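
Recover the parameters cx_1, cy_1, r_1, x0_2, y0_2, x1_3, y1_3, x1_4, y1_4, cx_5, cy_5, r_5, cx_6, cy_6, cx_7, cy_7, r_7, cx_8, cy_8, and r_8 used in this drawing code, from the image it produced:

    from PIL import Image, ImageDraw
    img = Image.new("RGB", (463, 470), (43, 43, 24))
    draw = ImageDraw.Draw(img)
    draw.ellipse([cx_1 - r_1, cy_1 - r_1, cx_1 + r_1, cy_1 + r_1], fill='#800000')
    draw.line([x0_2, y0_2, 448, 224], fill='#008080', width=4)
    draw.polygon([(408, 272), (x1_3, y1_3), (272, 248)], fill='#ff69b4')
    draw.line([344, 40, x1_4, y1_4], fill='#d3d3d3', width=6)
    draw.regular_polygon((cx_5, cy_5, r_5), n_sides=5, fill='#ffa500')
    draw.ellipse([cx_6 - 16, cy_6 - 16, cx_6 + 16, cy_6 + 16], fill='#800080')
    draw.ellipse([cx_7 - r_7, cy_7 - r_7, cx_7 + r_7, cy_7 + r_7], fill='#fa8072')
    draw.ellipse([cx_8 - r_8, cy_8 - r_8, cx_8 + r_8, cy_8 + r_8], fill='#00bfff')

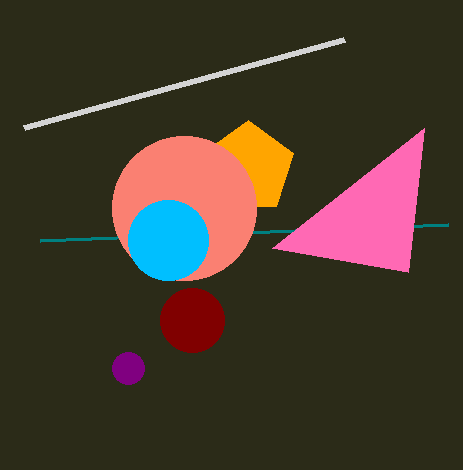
cx_1 = 192
cy_1 = 320
r_1 = 32
x0_2 = 40
y0_2 = 240
x1_3 = 424
y1_3 = 128
x1_4 = 24
y1_4 = 128
cx_5 = 248
cy_5 = 168
r_5 = 48
cx_6 = 128
cy_6 = 368
cx_7 = 184
cy_7 = 208
r_7 = 72
cx_8 = 168
cy_8 = 240
r_8 = 40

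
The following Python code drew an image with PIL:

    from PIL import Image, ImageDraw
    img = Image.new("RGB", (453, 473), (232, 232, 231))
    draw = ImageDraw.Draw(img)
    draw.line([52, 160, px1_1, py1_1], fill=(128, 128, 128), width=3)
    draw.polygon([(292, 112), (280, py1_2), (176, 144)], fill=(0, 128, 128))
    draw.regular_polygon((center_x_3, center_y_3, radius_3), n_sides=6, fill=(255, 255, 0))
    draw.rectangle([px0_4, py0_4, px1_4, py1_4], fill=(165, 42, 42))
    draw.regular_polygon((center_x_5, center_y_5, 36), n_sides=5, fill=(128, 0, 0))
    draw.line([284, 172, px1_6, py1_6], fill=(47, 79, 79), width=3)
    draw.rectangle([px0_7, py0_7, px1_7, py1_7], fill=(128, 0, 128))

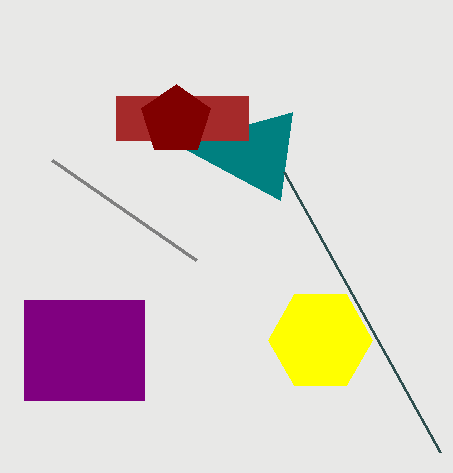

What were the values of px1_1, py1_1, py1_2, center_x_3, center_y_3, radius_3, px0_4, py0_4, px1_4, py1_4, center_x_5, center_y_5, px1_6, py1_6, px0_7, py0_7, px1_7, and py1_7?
px1_1 = 196
py1_1 = 260
py1_2 = 200
center_x_3 = 320
center_y_3 = 340
radius_3 = 52
px0_4 = 116
py0_4 = 96
px1_4 = 248
py1_4 = 140
center_x_5 = 176
center_y_5 = 120
px1_6 = 440
py1_6 = 452
px0_7 = 24
py0_7 = 300
px1_7 = 144
py1_7 = 400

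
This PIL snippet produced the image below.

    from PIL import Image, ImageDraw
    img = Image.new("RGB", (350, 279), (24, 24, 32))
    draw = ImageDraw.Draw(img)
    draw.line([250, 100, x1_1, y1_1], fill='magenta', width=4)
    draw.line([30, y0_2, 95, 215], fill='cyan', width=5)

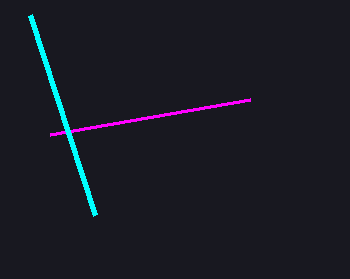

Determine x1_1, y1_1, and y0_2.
x1_1 = 50
y1_1 = 135
y0_2 = 15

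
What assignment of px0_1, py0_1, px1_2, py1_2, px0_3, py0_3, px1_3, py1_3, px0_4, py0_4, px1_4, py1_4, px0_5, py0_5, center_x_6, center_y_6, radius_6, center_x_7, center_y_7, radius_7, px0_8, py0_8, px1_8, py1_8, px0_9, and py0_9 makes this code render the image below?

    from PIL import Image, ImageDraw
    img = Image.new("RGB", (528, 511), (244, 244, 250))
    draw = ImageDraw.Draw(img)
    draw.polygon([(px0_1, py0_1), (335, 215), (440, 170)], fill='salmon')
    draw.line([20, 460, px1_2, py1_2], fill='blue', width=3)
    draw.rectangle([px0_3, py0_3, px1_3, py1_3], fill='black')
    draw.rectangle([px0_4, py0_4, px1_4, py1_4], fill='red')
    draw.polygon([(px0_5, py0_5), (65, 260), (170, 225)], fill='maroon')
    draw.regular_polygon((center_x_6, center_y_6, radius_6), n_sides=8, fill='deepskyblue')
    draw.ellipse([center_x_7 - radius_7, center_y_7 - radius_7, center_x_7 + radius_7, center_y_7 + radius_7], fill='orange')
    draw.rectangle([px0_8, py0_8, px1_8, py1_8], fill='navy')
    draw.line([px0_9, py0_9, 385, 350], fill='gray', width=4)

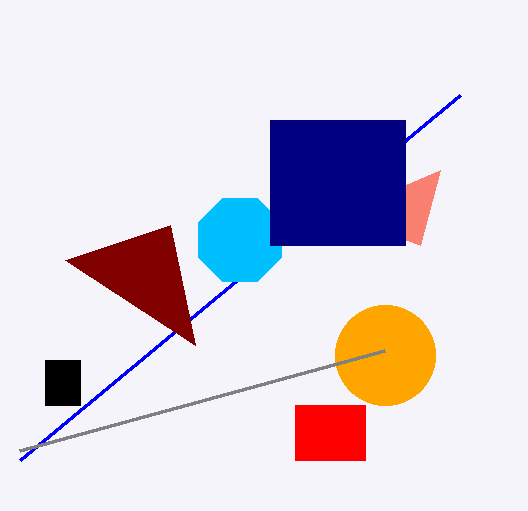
px0_1 = 420; py0_1 = 245; px1_2 = 460; py1_2 = 95; px0_3 = 45; py0_3 = 360; px1_3 = 80; py1_3 = 405; px0_4 = 295; py0_4 = 405; px1_4 = 365; py1_4 = 460; px0_5 = 195; py0_5 = 345; center_x_6 = 240; center_y_6 = 240; radius_6 = 45; center_x_7 = 385; center_y_7 = 355; radius_7 = 50; px0_8 = 270; py0_8 = 120; px1_8 = 405; py1_8 = 245; px0_9 = 20; py0_9 = 450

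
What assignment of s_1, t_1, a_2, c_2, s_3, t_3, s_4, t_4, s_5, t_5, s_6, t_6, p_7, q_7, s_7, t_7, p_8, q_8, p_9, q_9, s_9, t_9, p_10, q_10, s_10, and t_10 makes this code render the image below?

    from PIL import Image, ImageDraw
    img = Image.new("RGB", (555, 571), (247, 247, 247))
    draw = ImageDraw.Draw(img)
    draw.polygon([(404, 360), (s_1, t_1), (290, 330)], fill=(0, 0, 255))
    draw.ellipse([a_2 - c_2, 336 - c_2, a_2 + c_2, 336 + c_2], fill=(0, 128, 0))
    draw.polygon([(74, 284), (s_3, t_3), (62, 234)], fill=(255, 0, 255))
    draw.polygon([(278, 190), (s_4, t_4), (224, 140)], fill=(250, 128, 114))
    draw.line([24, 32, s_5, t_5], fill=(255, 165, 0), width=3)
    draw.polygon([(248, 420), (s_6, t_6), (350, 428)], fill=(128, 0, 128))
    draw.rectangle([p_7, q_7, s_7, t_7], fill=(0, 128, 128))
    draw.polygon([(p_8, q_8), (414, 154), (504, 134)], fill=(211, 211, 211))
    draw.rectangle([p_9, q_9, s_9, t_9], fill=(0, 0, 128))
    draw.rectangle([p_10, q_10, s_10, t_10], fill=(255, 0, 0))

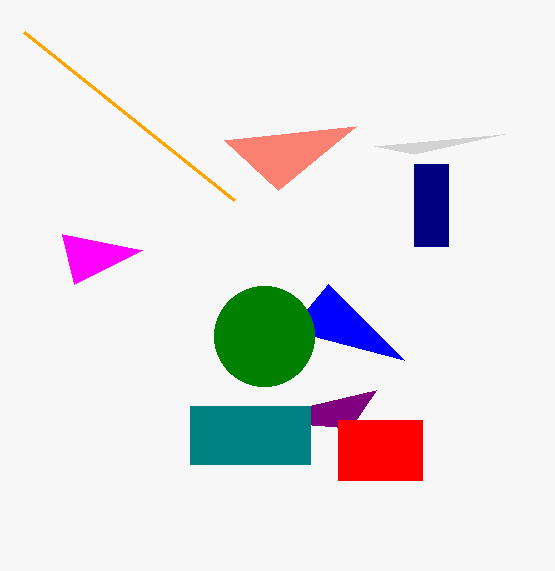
s_1 = 328; t_1 = 284; a_2 = 264; c_2 = 50; s_3 = 142; t_3 = 250; s_4 = 356; t_4 = 126; s_5 = 234; t_5 = 200; s_6 = 376; t_6 = 390; p_7 = 190; q_7 = 406; s_7 = 310; t_7 = 464; p_8 = 374; q_8 = 146; p_9 = 414; q_9 = 164; s_9 = 448; t_9 = 246; p_10 = 338; q_10 = 420; s_10 = 422; t_10 = 480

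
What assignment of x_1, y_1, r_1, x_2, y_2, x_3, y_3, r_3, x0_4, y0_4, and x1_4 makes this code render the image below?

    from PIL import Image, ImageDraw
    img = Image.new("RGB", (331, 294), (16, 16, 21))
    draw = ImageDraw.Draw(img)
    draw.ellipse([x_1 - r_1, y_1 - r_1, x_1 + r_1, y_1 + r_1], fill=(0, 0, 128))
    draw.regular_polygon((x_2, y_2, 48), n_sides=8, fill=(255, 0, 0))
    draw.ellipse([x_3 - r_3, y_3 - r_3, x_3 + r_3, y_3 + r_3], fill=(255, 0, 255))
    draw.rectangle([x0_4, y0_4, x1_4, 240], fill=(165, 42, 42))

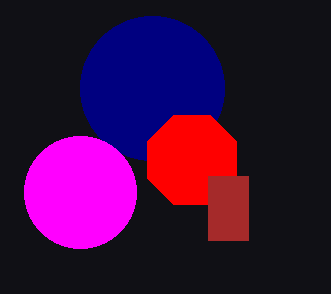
x_1 = 152; y_1 = 88; r_1 = 72; x_2 = 192; y_2 = 160; x_3 = 80; y_3 = 192; r_3 = 56; x0_4 = 208; y0_4 = 176; x1_4 = 248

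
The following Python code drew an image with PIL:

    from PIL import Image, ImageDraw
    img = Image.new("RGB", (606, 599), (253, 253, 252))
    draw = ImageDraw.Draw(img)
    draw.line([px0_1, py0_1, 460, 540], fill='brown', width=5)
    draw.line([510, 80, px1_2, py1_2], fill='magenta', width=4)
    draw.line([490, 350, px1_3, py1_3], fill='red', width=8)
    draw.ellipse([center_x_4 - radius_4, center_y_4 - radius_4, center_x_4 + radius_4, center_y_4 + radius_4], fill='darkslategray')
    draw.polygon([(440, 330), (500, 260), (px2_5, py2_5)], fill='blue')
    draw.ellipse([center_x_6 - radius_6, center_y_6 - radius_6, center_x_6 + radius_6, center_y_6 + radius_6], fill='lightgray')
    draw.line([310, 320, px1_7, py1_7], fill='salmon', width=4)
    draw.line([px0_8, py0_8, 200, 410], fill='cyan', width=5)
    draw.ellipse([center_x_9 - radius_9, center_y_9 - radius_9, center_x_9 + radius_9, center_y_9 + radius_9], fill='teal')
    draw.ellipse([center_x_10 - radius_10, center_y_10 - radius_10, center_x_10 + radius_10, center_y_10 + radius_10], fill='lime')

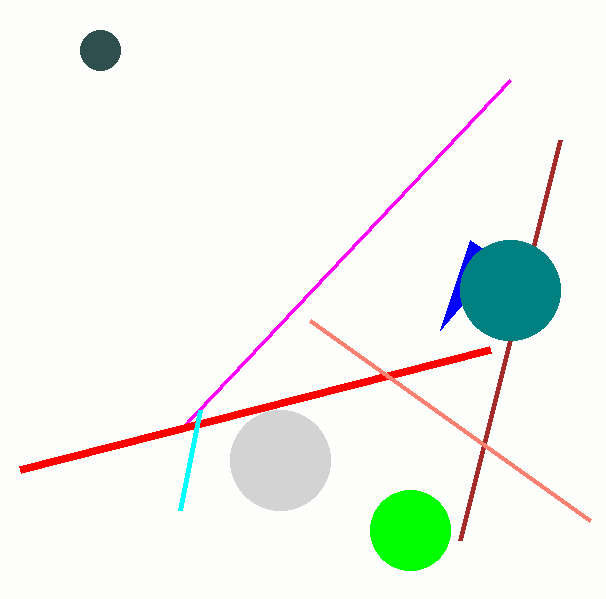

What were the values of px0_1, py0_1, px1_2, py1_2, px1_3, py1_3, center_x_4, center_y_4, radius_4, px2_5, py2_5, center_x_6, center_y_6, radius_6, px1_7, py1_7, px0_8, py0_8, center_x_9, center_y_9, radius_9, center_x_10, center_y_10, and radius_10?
px0_1 = 560; py0_1 = 140; px1_2 = 180; py1_2 = 430; px1_3 = 20; py1_3 = 470; center_x_4 = 100; center_y_4 = 50; radius_4 = 20; px2_5 = 470; py2_5 = 240; center_x_6 = 280; center_y_6 = 460; radius_6 = 50; px1_7 = 590; py1_7 = 520; px0_8 = 180; py0_8 = 510; center_x_9 = 510; center_y_9 = 290; radius_9 = 50; center_x_10 = 410; center_y_10 = 530; radius_10 = 40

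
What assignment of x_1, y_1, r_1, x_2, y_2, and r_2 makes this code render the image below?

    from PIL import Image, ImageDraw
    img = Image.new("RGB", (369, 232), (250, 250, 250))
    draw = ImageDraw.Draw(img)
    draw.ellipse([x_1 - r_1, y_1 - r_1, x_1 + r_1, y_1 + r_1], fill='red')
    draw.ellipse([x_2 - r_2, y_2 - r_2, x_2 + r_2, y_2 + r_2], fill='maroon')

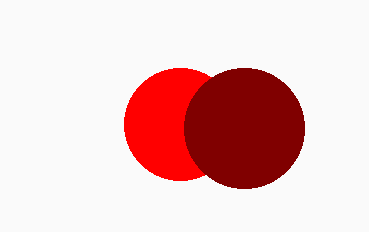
x_1 = 180, y_1 = 124, r_1 = 56, x_2 = 244, y_2 = 128, r_2 = 60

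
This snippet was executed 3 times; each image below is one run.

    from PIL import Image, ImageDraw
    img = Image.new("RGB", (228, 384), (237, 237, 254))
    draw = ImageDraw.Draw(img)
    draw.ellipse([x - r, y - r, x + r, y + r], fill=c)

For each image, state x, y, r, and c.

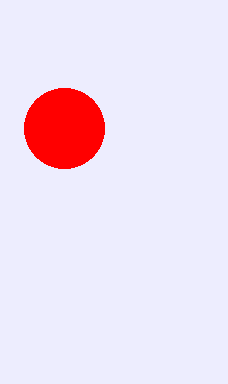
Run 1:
x = 64; y = 128; r = 40; c = 'red'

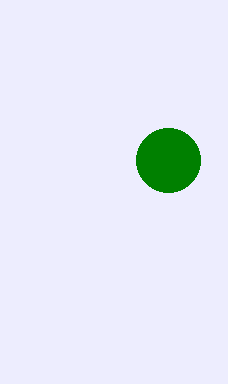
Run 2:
x = 168, y = 160, r = 32, c = 'green'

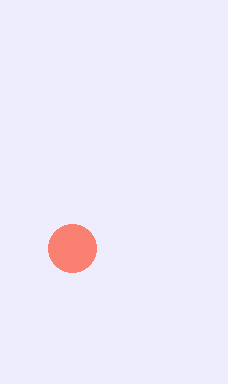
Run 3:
x = 72; y = 248; r = 24; c = 'salmon'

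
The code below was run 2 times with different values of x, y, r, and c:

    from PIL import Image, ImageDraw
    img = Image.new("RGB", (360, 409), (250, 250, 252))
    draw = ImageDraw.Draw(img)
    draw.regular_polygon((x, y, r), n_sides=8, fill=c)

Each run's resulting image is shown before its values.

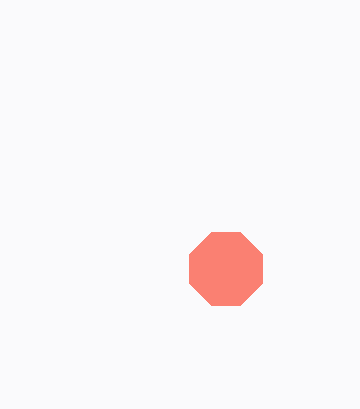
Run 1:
x = 226, y = 269, r = 39, c = 'salmon'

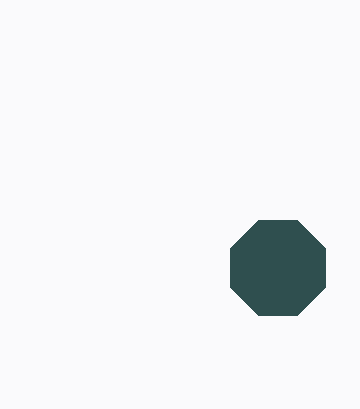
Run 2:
x = 278; y = 268; r = 51; c = 'darkslategray'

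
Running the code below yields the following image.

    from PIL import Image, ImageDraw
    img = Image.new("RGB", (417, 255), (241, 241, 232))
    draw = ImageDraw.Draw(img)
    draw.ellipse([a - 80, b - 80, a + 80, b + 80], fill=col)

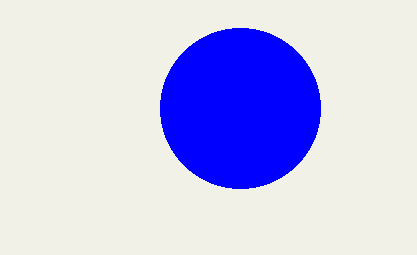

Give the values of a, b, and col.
a = 240; b = 108; col = 'blue'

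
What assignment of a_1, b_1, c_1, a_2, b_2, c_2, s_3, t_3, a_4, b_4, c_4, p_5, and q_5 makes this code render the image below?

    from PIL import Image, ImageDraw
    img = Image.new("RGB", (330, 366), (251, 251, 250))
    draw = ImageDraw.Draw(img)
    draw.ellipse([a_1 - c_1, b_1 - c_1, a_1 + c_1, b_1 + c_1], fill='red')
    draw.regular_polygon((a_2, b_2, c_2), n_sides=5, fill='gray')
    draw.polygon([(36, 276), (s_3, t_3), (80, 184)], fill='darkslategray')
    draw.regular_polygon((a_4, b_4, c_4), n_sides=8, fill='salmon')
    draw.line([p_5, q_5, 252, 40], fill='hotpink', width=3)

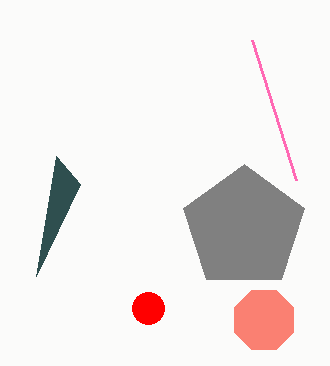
a_1 = 148, b_1 = 308, c_1 = 16, a_2 = 244, b_2 = 228, c_2 = 64, s_3 = 56, t_3 = 156, a_4 = 264, b_4 = 320, c_4 = 32, p_5 = 296, q_5 = 180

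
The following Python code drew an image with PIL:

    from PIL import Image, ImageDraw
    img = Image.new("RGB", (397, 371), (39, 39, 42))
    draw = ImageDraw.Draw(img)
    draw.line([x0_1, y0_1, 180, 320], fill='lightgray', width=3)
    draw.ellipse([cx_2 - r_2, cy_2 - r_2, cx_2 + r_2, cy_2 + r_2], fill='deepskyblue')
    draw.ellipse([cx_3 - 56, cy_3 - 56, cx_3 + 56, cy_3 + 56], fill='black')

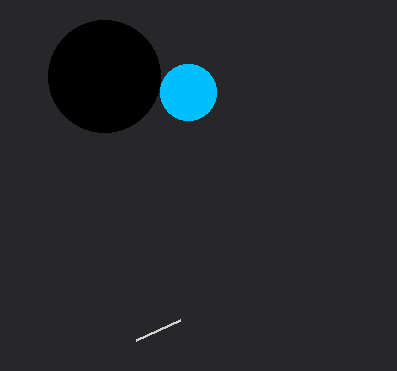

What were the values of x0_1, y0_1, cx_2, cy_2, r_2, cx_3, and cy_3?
x0_1 = 136
y0_1 = 340
cx_2 = 188
cy_2 = 92
r_2 = 28
cx_3 = 104
cy_3 = 76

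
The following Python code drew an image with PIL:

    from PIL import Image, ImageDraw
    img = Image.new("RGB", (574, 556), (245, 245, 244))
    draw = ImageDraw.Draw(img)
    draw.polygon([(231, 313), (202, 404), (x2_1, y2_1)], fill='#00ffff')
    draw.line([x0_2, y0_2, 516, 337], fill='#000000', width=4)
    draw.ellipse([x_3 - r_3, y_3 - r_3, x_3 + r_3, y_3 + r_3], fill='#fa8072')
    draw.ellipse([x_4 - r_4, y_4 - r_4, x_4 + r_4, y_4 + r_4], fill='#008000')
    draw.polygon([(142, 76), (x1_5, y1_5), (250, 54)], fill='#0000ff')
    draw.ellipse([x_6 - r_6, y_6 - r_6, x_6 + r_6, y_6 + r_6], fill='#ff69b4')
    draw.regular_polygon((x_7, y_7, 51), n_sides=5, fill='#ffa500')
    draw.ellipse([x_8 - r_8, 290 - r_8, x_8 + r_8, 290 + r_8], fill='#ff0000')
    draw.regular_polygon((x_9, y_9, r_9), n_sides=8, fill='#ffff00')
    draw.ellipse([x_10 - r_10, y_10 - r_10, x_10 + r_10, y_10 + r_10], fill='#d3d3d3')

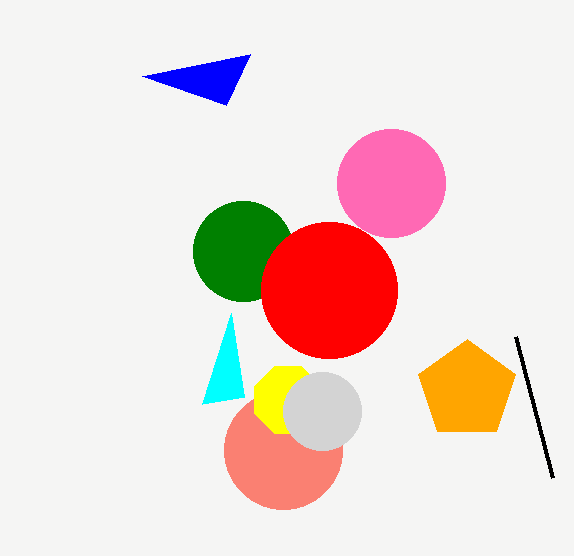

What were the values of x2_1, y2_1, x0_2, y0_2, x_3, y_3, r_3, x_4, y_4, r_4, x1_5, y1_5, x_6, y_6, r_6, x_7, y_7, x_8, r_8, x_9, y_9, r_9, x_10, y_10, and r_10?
x2_1 = 244; y2_1 = 397; x0_2 = 553; y0_2 = 478; x_3 = 283; y_3 = 450; r_3 = 59; x_4 = 243; y_4 = 251; r_4 = 50; x1_5 = 226; y1_5 = 105; x_6 = 391; y_6 = 183; r_6 = 54; x_7 = 467; y_7 = 390; x_8 = 329; r_8 = 68; x_9 = 288; y_9 = 400; r_9 = 36; x_10 = 322; y_10 = 411; r_10 = 39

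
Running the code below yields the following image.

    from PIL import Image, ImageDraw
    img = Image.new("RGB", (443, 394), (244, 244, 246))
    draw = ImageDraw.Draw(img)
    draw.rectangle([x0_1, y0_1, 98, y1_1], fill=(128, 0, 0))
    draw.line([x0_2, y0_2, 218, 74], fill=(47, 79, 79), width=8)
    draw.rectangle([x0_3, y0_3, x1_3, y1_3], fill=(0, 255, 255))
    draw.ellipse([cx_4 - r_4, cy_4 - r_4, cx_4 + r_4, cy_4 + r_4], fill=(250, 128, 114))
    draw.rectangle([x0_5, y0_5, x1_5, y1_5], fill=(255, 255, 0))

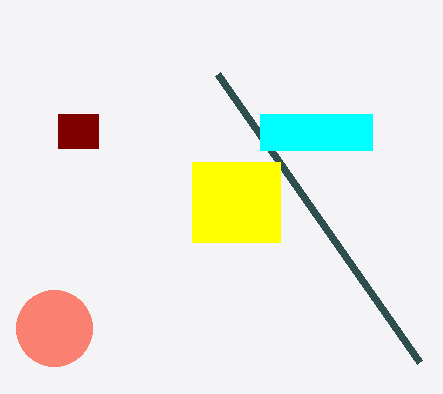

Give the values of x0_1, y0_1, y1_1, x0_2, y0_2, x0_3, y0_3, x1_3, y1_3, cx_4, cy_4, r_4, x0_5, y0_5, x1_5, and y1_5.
x0_1 = 58; y0_1 = 114; y1_1 = 148; x0_2 = 420; y0_2 = 362; x0_3 = 260; y0_3 = 114; x1_3 = 372; y1_3 = 150; cx_4 = 54; cy_4 = 328; r_4 = 38; x0_5 = 192; y0_5 = 162; x1_5 = 280; y1_5 = 242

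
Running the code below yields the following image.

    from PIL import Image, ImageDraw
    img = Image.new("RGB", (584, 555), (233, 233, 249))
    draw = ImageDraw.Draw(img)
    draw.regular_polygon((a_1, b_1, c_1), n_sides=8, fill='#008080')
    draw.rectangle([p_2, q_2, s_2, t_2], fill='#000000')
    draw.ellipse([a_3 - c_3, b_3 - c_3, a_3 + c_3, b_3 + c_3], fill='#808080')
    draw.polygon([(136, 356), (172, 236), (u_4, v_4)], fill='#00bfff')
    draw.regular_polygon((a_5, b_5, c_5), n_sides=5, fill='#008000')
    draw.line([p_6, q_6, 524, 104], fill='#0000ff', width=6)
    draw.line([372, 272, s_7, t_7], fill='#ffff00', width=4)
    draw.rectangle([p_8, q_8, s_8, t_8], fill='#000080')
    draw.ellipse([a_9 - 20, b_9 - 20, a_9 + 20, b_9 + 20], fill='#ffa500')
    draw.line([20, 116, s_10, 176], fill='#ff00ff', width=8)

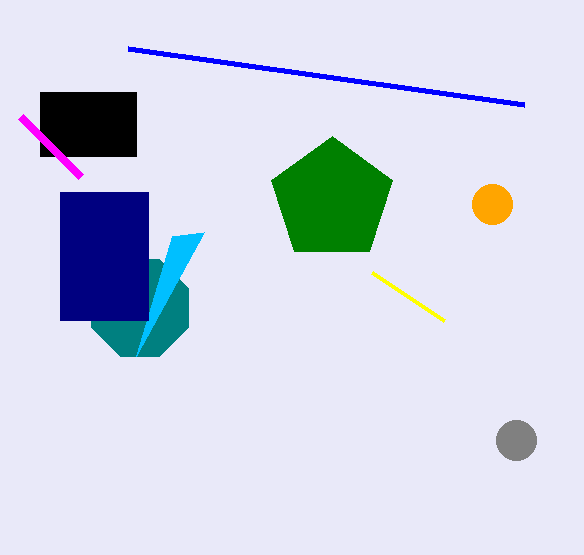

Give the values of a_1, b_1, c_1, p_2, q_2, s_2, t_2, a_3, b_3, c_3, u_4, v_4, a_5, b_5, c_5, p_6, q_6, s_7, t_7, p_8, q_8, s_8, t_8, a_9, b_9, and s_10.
a_1 = 140, b_1 = 308, c_1 = 52, p_2 = 40, q_2 = 92, s_2 = 136, t_2 = 156, a_3 = 516, b_3 = 440, c_3 = 20, u_4 = 204, v_4 = 232, a_5 = 332, b_5 = 200, c_5 = 64, p_6 = 128, q_6 = 48, s_7 = 444, t_7 = 320, p_8 = 60, q_8 = 192, s_8 = 148, t_8 = 320, a_9 = 492, b_9 = 204, s_10 = 80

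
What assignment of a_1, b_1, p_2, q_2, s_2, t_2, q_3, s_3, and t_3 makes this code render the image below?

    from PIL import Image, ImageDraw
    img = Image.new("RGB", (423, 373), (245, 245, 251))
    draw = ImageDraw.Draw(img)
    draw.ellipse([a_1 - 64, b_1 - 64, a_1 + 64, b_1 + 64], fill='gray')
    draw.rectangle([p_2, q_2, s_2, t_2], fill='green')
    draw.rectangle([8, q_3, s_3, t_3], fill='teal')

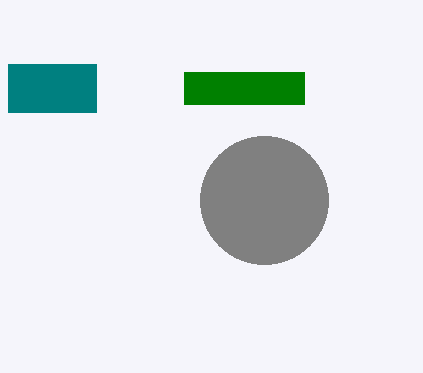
a_1 = 264, b_1 = 200, p_2 = 184, q_2 = 72, s_2 = 304, t_2 = 104, q_3 = 64, s_3 = 96, t_3 = 112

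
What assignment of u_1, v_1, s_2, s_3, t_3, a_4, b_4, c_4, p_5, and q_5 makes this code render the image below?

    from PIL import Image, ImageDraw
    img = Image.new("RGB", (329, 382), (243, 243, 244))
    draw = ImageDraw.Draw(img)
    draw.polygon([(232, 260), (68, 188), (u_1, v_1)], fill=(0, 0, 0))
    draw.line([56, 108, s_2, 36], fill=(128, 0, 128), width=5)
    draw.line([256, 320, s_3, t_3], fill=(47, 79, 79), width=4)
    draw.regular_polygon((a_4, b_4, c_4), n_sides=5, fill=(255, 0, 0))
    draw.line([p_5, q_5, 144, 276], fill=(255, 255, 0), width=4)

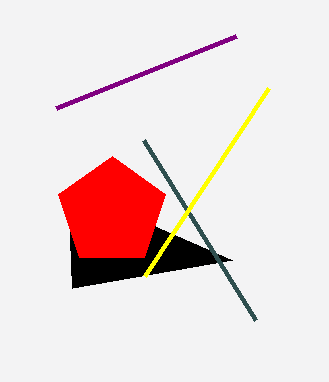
u_1 = 72, v_1 = 288, s_2 = 236, s_3 = 144, t_3 = 140, a_4 = 112, b_4 = 212, c_4 = 56, p_5 = 268, q_5 = 88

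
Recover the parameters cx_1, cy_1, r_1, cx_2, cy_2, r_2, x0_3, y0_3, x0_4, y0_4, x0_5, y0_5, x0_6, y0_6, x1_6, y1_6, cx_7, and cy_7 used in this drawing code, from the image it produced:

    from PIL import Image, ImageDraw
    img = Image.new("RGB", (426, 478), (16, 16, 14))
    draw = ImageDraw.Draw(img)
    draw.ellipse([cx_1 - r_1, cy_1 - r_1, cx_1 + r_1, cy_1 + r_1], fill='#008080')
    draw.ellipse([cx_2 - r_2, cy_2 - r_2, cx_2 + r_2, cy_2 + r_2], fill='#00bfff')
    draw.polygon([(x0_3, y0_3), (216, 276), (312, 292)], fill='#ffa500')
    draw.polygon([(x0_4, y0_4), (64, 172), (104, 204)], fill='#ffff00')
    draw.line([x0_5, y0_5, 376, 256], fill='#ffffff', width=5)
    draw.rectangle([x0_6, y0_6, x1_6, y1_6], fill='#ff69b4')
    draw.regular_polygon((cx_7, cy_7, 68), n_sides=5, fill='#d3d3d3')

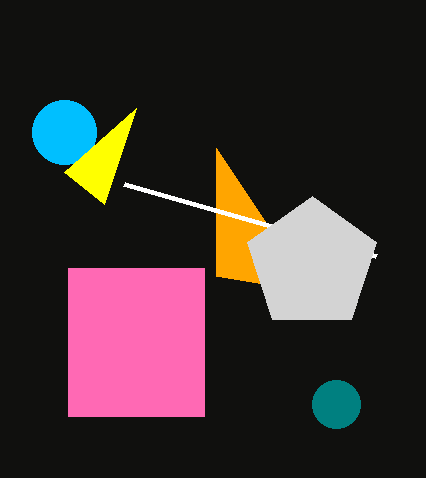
cx_1 = 336, cy_1 = 404, r_1 = 24, cx_2 = 64, cy_2 = 132, r_2 = 32, x0_3 = 216, y0_3 = 148, x0_4 = 136, y0_4 = 108, x0_5 = 124, y0_5 = 184, x0_6 = 68, y0_6 = 268, x1_6 = 204, y1_6 = 416, cx_7 = 312, cy_7 = 264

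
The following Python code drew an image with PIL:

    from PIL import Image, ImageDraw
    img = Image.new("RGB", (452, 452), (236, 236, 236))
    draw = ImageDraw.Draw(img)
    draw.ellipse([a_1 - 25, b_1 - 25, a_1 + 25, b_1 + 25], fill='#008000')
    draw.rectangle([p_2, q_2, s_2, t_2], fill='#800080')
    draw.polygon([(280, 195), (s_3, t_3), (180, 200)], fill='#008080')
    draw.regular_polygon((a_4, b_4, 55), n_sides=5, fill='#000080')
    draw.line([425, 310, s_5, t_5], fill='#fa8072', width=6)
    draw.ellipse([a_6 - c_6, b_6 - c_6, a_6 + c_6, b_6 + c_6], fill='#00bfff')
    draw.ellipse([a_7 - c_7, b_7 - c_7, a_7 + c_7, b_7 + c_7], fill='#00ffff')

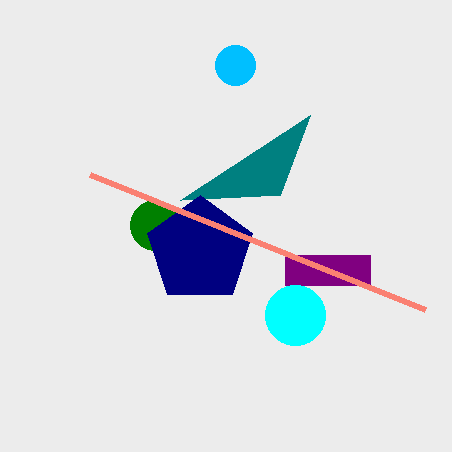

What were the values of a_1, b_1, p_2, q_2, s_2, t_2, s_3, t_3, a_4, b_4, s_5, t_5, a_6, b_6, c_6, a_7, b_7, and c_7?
a_1 = 155, b_1 = 225, p_2 = 285, q_2 = 255, s_2 = 370, t_2 = 285, s_3 = 310, t_3 = 115, a_4 = 200, b_4 = 250, s_5 = 90, t_5 = 175, a_6 = 235, b_6 = 65, c_6 = 20, a_7 = 295, b_7 = 315, c_7 = 30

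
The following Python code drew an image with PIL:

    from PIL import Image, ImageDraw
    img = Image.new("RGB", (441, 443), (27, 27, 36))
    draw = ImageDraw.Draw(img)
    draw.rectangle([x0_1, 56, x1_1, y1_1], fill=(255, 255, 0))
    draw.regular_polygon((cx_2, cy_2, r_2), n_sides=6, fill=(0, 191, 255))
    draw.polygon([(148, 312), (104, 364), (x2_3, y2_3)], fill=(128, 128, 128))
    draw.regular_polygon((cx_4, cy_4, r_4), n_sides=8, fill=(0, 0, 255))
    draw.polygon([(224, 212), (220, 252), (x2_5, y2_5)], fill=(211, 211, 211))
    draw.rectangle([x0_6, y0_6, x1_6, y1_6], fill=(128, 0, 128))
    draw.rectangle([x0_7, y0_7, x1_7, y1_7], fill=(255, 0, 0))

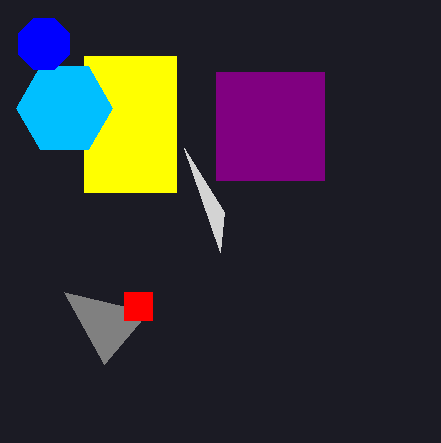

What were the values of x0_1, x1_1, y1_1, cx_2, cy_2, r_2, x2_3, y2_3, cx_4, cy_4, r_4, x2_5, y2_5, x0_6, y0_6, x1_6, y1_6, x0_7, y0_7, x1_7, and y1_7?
x0_1 = 84
x1_1 = 176
y1_1 = 192
cx_2 = 64
cy_2 = 108
r_2 = 48
x2_3 = 64
y2_3 = 292
cx_4 = 44
cy_4 = 44
r_4 = 28
x2_5 = 184
y2_5 = 148
x0_6 = 216
y0_6 = 72
x1_6 = 324
y1_6 = 180
x0_7 = 124
y0_7 = 292
x1_7 = 152
y1_7 = 320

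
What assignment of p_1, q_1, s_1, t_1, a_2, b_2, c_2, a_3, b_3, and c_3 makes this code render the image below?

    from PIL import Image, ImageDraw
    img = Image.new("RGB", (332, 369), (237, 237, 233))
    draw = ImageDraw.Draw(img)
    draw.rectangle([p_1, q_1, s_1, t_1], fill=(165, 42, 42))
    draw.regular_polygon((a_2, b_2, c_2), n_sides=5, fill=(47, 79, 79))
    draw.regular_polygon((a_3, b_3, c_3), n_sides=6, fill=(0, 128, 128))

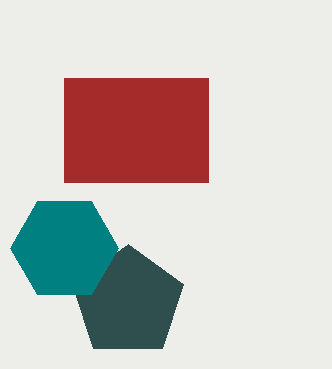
p_1 = 64
q_1 = 78
s_1 = 208
t_1 = 182
a_2 = 128
b_2 = 302
c_2 = 58
a_3 = 64
b_3 = 248
c_3 = 54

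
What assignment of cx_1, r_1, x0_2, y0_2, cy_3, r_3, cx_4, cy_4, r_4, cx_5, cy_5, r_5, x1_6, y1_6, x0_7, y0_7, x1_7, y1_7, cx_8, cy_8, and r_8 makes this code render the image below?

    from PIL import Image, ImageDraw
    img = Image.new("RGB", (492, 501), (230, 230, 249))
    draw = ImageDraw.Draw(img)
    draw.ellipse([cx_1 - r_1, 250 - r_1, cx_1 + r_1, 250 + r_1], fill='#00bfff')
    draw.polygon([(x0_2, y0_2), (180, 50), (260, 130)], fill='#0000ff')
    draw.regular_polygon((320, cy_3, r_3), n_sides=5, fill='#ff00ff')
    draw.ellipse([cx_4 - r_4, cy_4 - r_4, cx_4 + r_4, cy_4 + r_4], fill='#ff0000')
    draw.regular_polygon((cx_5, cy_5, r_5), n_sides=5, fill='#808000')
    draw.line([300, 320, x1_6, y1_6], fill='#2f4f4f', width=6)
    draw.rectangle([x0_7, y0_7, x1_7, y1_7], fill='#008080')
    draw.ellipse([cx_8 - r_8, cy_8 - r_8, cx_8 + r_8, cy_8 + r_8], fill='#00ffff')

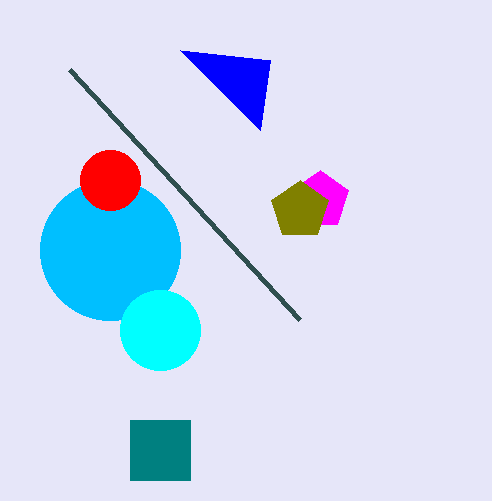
cx_1 = 110; r_1 = 70; x0_2 = 270; y0_2 = 60; cy_3 = 200; r_3 = 30; cx_4 = 110; cy_4 = 180; r_4 = 30; cx_5 = 300; cy_5 = 210; r_5 = 30; x1_6 = 70; y1_6 = 70; x0_7 = 130; y0_7 = 420; x1_7 = 190; y1_7 = 480; cx_8 = 160; cy_8 = 330; r_8 = 40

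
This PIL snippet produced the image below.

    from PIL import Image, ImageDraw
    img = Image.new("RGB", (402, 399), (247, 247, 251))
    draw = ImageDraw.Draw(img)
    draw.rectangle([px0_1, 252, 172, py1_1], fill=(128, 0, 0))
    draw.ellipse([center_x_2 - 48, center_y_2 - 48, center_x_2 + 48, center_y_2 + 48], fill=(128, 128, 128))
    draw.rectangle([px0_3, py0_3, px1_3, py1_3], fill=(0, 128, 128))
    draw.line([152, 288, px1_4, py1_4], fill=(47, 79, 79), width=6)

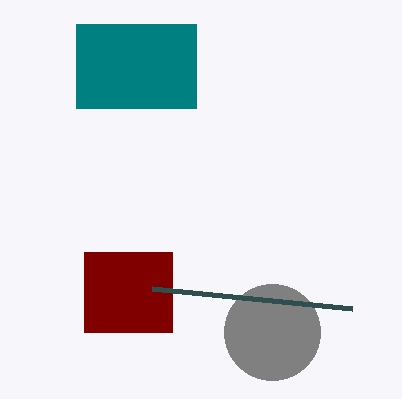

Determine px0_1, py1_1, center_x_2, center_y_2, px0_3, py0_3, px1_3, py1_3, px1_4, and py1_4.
px0_1 = 84
py1_1 = 332
center_x_2 = 272
center_y_2 = 332
px0_3 = 76
py0_3 = 24
px1_3 = 196
py1_3 = 108
px1_4 = 352
py1_4 = 308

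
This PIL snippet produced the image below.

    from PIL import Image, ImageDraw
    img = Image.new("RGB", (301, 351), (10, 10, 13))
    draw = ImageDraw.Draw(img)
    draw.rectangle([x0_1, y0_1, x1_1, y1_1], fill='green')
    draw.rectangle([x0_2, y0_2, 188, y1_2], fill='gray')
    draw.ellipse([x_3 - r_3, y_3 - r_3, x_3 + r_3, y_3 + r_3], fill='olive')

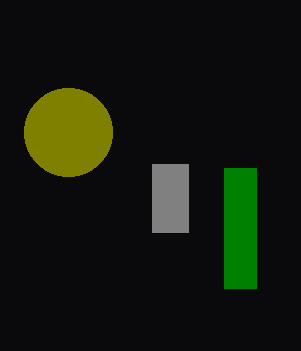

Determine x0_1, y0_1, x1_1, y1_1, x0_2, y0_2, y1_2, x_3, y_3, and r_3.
x0_1 = 224
y0_1 = 168
x1_1 = 256
y1_1 = 288
x0_2 = 152
y0_2 = 164
y1_2 = 232
x_3 = 68
y_3 = 132
r_3 = 44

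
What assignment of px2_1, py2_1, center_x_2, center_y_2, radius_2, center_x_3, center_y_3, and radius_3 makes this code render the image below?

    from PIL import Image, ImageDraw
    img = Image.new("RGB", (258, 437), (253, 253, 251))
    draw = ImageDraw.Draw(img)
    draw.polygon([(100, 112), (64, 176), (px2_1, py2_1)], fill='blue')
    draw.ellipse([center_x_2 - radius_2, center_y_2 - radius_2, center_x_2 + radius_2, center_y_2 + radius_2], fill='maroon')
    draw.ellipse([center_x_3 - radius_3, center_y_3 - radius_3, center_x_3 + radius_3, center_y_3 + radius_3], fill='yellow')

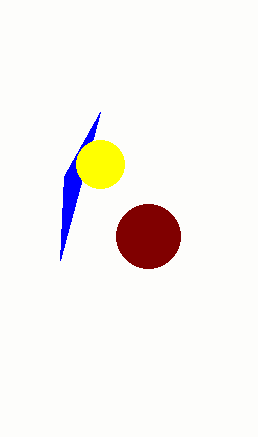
px2_1 = 60; py2_1 = 260; center_x_2 = 148; center_y_2 = 236; radius_2 = 32; center_x_3 = 100; center_y_3 = 164; radius_3 = 24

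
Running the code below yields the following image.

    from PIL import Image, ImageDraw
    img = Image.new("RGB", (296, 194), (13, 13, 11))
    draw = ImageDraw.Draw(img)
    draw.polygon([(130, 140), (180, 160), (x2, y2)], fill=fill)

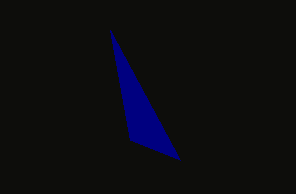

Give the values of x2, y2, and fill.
x2 = 110; y2 = 30; fill = 'navy'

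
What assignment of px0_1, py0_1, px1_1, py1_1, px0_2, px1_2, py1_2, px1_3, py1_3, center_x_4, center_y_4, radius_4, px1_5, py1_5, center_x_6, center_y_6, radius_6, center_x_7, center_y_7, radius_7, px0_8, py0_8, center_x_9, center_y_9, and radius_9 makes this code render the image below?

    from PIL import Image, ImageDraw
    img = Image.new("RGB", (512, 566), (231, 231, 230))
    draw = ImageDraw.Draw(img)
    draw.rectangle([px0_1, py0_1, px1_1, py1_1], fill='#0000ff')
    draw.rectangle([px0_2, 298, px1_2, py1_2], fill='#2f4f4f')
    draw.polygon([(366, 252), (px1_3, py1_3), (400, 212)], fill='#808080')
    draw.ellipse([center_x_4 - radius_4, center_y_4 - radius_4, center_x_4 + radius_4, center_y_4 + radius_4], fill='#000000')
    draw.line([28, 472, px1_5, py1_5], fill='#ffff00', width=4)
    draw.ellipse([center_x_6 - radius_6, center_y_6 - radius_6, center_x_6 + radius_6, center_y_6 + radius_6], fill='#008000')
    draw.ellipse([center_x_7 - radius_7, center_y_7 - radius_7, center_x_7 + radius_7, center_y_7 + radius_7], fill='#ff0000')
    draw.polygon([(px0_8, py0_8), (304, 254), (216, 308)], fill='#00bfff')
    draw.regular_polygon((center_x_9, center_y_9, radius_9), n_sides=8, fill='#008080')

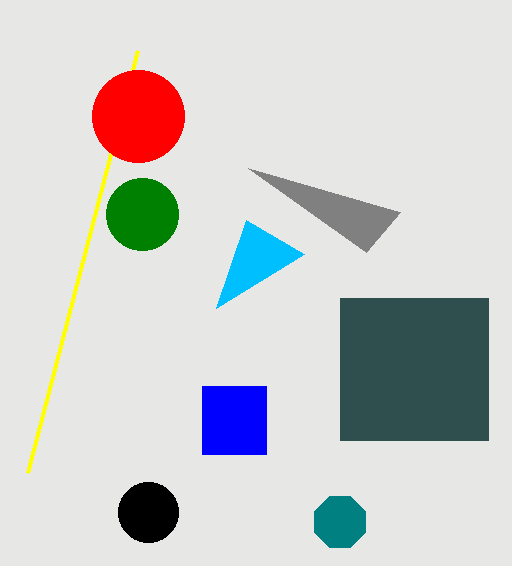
px0_1 = 202
py0_1 = 386
px1_1 = 266
py1_1 = 454
px0_2 = 340
px1_2 = 488
py1_2 = 440
px1_3 = 248
py1_3 = 168
center_x_4 = 148
center_y_4 = 512
radius_4 = 30
px1_5 = 138
py1_5 = 50
center_x_6 = 142
center_y_6 = 214
radius_6 = 36
center_x_7 = 138
center_y_7 = 116
radius_7 = 46
px0_8 = 246
py0_8 = 220
center_x_9 = 340
center_y_9 = 522
radius_9 = 28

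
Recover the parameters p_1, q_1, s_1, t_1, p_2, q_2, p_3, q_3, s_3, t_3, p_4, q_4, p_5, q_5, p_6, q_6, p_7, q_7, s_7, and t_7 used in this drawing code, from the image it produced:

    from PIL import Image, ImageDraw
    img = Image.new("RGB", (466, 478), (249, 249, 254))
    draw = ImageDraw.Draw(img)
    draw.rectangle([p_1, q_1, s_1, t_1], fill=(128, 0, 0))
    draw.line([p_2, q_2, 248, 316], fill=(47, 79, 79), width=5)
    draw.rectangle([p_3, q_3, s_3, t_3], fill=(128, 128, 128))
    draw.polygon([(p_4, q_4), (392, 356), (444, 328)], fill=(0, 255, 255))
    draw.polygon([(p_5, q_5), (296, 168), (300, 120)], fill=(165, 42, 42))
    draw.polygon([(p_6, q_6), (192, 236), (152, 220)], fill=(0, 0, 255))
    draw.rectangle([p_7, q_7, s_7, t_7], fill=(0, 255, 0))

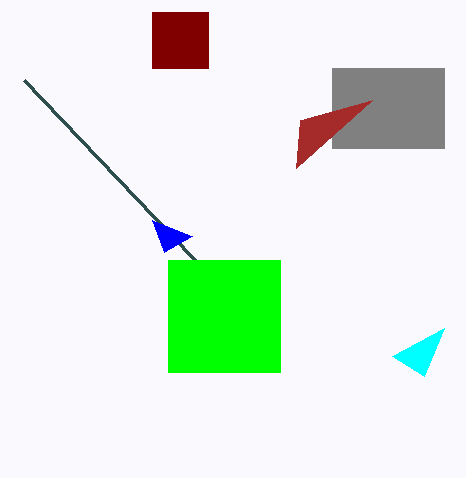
p_1 = 152, q_1 = 12, s_1 = 208, t_1 = 68, p_2 = 24, q_2 = 80, p_3 = 332, q_3 = 68, s_3 = 444, t_3 = 148, p_4 = 424, q_4 = 376, p_5 = 372, q_5 = 100, p_6 = 164, q_6 = 252, p_7 = 168, q_7 = 260, s_7 = 280, t_7 = 372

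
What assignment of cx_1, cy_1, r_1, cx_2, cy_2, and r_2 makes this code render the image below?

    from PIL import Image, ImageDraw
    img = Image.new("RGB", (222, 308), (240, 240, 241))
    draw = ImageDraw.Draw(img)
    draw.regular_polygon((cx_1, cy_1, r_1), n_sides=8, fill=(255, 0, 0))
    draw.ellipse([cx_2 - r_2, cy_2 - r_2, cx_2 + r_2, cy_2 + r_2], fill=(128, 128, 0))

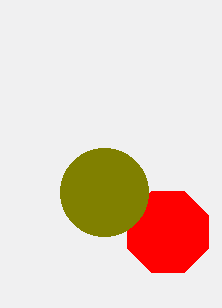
cx_1 = 168; cy_1 = 232; r_1 = 44; cx_2 = 104; cy_2 = 192; r_2 = 44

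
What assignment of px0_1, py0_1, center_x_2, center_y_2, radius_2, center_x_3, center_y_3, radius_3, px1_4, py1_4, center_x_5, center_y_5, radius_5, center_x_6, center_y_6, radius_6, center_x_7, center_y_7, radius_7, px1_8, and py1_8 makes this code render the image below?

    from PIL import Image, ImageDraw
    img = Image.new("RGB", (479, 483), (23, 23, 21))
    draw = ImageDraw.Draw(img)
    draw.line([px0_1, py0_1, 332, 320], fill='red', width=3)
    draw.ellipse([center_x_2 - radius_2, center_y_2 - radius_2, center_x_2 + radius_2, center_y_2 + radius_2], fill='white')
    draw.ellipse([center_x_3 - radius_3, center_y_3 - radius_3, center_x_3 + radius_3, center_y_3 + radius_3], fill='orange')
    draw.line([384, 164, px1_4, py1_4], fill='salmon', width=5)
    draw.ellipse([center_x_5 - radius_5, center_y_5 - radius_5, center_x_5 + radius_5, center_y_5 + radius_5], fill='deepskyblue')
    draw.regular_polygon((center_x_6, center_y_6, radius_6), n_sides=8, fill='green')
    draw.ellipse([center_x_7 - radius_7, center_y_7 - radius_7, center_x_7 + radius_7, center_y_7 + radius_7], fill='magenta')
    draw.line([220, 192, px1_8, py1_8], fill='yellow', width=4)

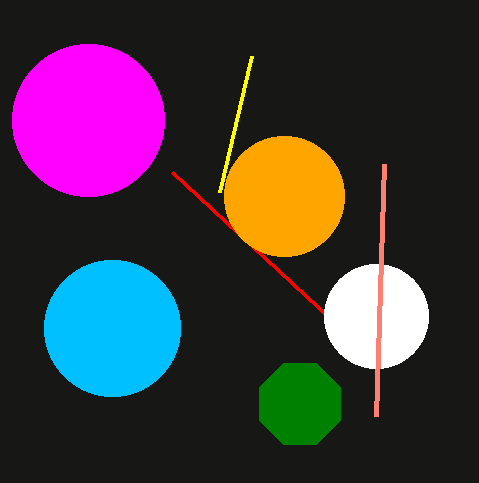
px0_1 = 172; py0_1 = 172; center_x_2 = 376; center_y_2 = 316; radius_2 = 52; center_x_3 = 284; center_y_3 = 196; radius_3 = 60; px1_4 = 376; py1_4 = 416; center_x_5 = 112; center_y_5 = 328; radius_5 = 68; center_x_6 = 300; center_y_6 = 404; radius_6 = 44; center_x_7 = 88; center_y_7 = 120; radius_7 = 76; px1_8 = 252; py1_8 = 56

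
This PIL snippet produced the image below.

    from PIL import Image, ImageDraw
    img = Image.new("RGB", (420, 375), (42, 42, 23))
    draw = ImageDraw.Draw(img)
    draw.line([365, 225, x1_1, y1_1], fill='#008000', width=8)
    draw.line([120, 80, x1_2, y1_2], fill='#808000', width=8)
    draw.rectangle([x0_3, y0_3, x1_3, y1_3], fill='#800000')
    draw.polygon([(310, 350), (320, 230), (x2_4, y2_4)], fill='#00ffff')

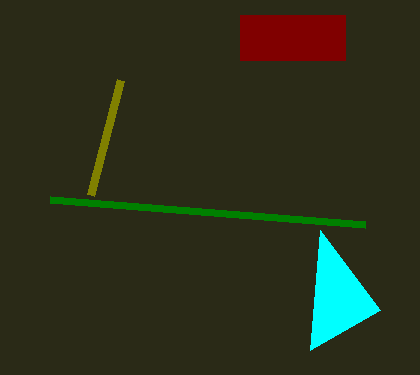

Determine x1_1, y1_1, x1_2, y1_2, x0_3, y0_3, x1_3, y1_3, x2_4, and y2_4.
x1_1 = 50; y1_1 = 200; x1_2 = 90; y1_2 = 195; x0_3 = 240; y0_3 = 15; x1_3 = 345; y1_3 = 60; x2_4 = 380; y2_4 = 310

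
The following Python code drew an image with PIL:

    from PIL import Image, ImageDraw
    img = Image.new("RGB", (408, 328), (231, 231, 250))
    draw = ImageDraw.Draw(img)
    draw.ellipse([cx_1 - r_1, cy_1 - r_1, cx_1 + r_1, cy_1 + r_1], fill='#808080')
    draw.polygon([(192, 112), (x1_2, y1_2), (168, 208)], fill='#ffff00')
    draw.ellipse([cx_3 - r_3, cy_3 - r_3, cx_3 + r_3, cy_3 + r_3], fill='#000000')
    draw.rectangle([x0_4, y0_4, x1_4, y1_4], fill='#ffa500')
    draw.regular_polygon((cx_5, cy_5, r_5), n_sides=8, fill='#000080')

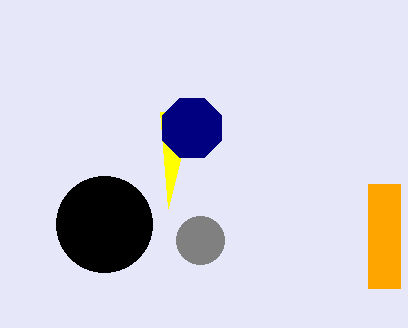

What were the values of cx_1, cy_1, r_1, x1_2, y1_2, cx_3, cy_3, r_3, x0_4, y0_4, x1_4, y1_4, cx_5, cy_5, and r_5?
cx_1 = 200, cy_1 = 240, r_1 = 24, x1_2 = 160, y1_2 = 112, cx_3 = 104, cy_3 = 224, r_3 = 48, x0_4 = 368, y0_4 = 184, x1_4 = 400, y1_4 = 288, cx_5 = 192, cy_5 = 128, r_5 = 32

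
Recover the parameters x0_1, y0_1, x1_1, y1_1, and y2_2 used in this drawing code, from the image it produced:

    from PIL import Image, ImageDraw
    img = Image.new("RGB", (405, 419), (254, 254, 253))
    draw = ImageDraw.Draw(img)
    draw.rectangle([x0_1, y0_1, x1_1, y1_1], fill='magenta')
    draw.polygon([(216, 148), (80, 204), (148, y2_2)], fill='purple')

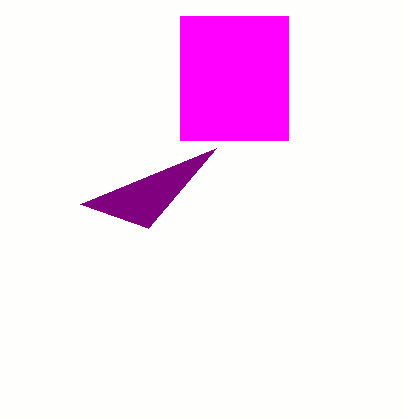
x0_1 = 180
y0_1 = 16
x1_1 = 288
y1_1 = 140
y2_2 = 228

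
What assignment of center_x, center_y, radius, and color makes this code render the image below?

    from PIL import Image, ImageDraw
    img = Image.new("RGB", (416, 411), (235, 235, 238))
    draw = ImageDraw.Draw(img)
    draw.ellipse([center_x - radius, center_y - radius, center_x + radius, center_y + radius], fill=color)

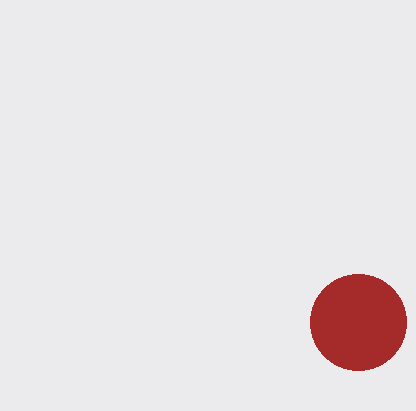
center_x = 358, center_y = 322, radius = 48, color = 'brown'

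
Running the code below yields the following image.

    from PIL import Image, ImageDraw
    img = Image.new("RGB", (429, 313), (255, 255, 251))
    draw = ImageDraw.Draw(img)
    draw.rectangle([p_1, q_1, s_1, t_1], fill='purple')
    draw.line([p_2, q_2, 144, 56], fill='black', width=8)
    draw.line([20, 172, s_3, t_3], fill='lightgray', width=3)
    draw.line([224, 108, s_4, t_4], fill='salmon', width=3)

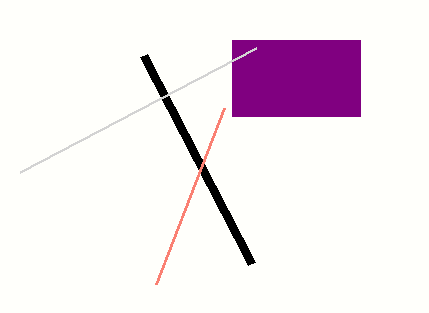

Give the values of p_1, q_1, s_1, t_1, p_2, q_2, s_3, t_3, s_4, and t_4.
p_1 = 232; q_1 = 40; s_1 = 360; t_1 = 116; p_2 = 252; q_2 = 264; s_3 = 256; t_3 = 48; s_4 = 156; t_4 = 284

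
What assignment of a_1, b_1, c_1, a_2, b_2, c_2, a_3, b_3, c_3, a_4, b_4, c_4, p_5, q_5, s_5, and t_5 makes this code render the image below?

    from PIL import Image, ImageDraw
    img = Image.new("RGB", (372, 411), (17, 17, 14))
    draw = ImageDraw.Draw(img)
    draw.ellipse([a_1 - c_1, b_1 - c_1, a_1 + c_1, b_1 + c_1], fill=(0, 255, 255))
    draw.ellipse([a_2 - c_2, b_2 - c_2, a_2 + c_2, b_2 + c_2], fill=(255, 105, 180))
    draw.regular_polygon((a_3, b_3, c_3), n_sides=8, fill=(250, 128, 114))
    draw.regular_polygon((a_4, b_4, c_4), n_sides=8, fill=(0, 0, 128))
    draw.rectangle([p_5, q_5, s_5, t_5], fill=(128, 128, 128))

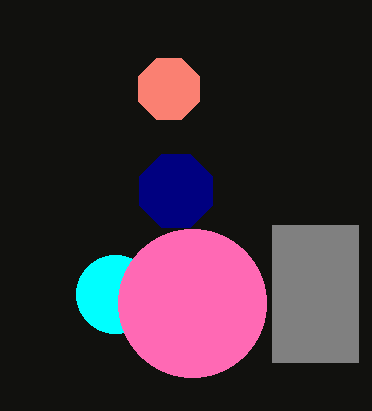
a_1 = 115; b_1 = 294; c_1 = 39; a_2 = 192; b_2 = 303; c_2 = 74; a_3 = 169; b_3 = 89; c_3 = 33; a_4 = 176; b_4 = 191; c_4 = 39; p_5 = 272; q_5 = 225; s_5 = 358; t_5 = 362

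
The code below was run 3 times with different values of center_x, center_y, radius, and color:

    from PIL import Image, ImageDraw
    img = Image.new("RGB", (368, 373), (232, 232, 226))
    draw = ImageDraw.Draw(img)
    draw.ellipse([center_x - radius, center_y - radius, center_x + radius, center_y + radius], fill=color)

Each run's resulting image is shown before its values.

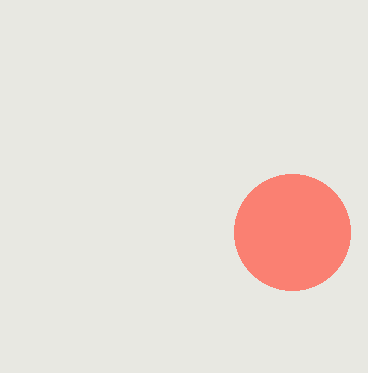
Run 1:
center_x = 292, center_y = 232, radius = 58, color = 'salmon'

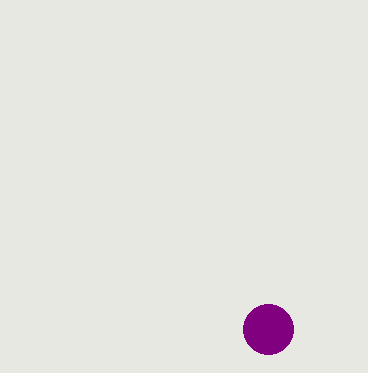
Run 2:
center_x = 268, center_y = 329, radius = 25, color = 'purple'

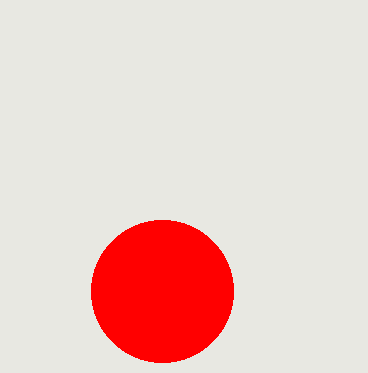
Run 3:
center_x = 162; center_y = 291; radius = 71; color = 'red'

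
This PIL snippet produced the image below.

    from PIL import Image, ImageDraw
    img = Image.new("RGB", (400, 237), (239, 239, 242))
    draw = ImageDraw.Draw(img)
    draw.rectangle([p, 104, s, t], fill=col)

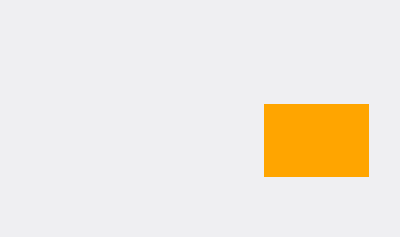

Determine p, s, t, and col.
p = 264
s = 368
t = 176
col = 'orange'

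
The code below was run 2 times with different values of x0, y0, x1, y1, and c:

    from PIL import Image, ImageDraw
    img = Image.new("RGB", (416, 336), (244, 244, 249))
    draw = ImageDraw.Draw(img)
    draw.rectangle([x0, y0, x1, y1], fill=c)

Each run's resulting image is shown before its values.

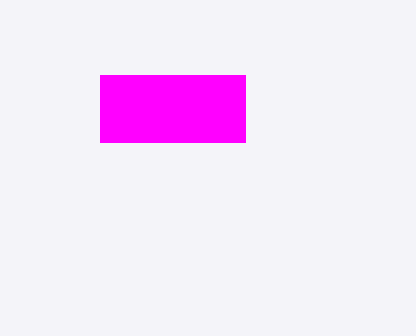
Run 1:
x0 = 100
y0 = 75
x1 = 245
y1 = 142
c = 'magenta'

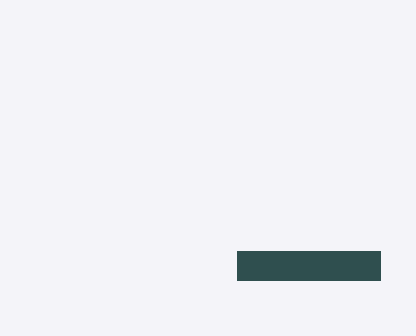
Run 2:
x0 = 237
y0 = 251
x1 = 380
y1 = 280
c = 'darkslategray'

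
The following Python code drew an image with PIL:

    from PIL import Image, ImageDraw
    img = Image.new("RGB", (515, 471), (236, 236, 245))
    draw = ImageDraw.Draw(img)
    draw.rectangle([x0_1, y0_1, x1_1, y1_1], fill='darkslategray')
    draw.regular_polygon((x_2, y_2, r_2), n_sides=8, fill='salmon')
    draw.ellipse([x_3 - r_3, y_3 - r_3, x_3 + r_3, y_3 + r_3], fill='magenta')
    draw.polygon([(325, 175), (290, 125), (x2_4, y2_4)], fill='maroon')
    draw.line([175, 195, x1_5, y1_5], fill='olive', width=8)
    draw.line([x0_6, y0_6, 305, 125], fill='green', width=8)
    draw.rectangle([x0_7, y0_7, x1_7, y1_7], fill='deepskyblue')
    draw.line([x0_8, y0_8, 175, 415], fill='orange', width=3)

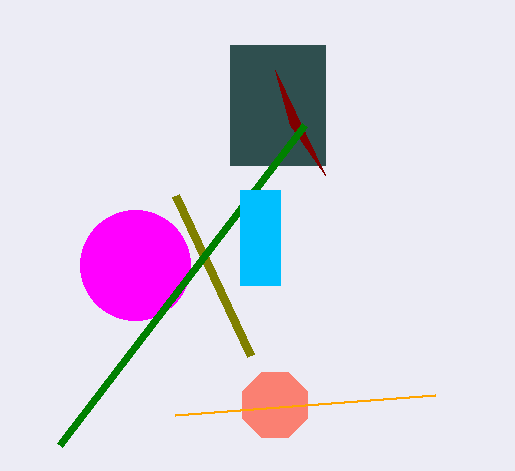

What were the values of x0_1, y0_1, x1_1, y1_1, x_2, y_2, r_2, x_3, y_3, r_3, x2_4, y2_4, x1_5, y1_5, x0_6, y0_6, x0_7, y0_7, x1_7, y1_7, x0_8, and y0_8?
x0_1 = 230; y0_1 = 45; x1_1 = 325; y1_1 = 165; x_2 = 275; y_2 = 405; r_2 = 35; x_3 = 135; y_3 = 265; r_3 = 55; x2_4 = 275; y2_4 = 70; x1_5 = 250; y1_5 = 355; x0_6 = 60; y0_6 = 445; x0_7 = 240; y0_7 = 190; x1_7 = 280; y1_7 = 285; x0_8 = 435; y0_8 = 395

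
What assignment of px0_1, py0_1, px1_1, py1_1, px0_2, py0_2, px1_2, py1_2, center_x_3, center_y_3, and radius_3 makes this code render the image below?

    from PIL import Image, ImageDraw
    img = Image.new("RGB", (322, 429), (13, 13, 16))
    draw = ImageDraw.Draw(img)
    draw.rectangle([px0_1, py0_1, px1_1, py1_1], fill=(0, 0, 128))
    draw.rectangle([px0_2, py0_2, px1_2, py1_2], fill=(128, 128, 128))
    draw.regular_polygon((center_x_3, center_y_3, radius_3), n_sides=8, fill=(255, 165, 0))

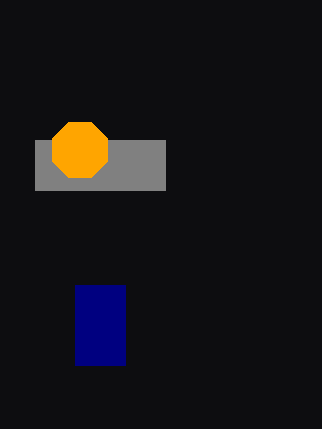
px0_1 = 75, py0_1 = 285, px1_1 = 125, py1_1 = 365, px0_2 = 35, py0_2 = 140, px1_2 = 165, py1_2 = 190, center_x_3 = 80, center_y_3 = 150, radius_3 = 30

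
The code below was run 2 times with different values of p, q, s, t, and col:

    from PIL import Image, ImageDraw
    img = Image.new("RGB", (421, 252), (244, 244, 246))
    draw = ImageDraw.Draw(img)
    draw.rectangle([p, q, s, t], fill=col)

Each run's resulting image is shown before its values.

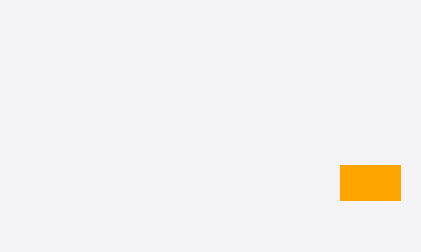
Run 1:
p = 340, q = 165, s = 400, t = 200, col = 'orange'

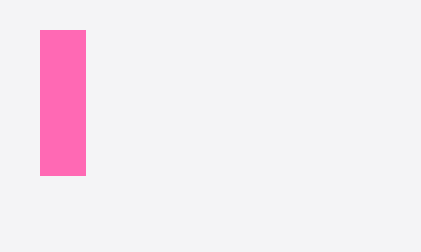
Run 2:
p = 40
q = 30
s = 85
t = 175
col = 'hotpink'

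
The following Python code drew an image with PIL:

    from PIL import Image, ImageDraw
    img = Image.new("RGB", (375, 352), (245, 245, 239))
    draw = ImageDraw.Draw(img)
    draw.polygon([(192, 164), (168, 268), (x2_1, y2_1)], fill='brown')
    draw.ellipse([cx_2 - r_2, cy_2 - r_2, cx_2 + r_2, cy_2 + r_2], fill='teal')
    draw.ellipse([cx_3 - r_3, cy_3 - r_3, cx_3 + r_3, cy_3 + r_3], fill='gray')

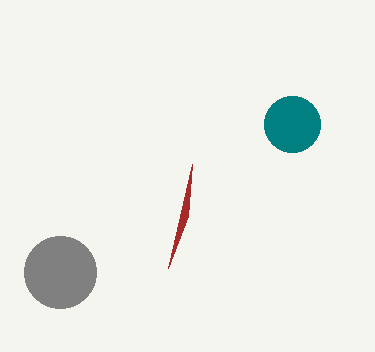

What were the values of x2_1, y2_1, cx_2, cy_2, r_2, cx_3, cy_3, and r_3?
x2_1 = 188, y2_1 = 216, cx_2 = 292, cy_2 = 124, r_2 = 28, cx_3 = 60, cy_3 = 272, r_3 = 36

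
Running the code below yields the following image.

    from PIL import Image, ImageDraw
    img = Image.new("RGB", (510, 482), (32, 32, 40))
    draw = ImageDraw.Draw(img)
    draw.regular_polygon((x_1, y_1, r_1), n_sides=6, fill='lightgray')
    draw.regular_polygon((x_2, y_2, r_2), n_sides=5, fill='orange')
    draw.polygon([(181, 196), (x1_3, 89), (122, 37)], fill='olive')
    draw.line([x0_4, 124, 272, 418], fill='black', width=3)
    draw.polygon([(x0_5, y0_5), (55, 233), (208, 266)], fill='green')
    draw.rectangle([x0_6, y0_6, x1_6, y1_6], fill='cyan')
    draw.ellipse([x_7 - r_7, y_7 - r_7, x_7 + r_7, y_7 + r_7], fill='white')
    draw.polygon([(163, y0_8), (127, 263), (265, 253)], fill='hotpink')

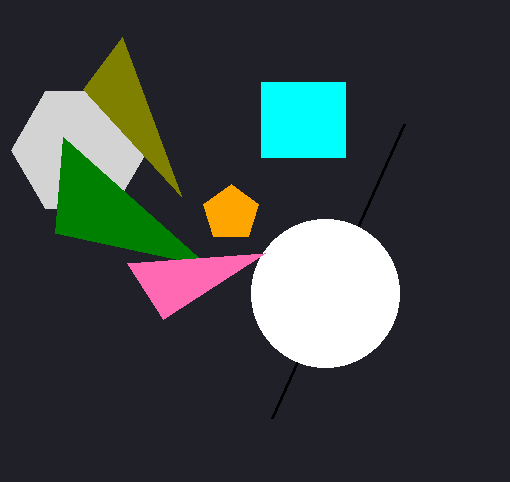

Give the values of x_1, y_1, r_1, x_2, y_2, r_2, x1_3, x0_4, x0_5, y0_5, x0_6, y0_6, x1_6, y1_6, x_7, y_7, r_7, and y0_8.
x_1 = 79; y_1 = 150; r_1 = 68; x_2 = 231; y_2 = 213; r_2 = 29; x1_3 = 83; x0_4 = 404; x0_5 = 63; y0_5 = 137; x0_6 = 261; y0_6 = 82; x1_6 = 345; y1_6 = 157; x_7 = 325; y_7 = 293; r_7 = 74; y0_8 = 319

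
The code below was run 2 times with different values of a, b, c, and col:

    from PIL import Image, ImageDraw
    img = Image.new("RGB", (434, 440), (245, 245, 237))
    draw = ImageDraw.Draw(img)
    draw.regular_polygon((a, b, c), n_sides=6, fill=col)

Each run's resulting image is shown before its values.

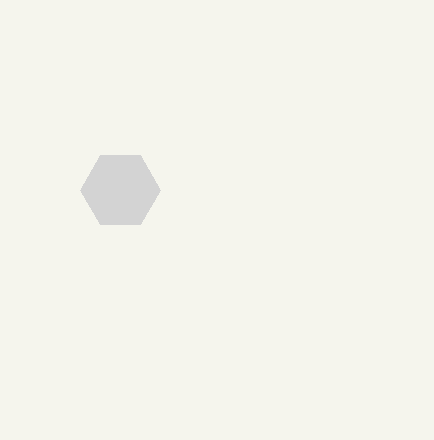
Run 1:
a = 120
b = 190
c = 40
col = 'lightgray'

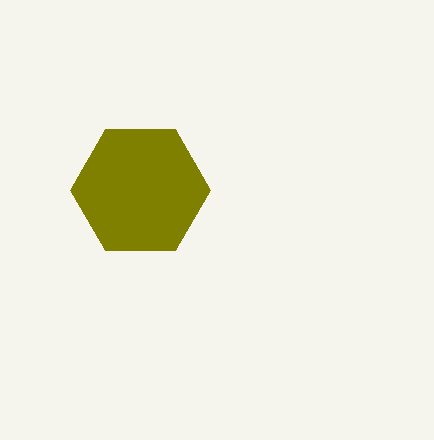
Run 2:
a = 140, b = 190, c = 70, col = 'olive'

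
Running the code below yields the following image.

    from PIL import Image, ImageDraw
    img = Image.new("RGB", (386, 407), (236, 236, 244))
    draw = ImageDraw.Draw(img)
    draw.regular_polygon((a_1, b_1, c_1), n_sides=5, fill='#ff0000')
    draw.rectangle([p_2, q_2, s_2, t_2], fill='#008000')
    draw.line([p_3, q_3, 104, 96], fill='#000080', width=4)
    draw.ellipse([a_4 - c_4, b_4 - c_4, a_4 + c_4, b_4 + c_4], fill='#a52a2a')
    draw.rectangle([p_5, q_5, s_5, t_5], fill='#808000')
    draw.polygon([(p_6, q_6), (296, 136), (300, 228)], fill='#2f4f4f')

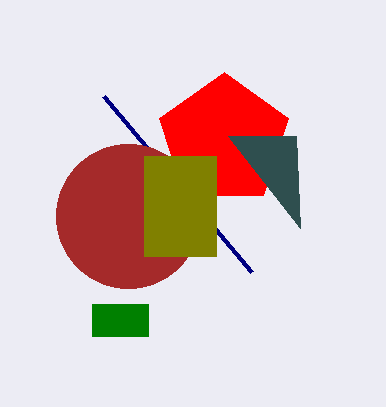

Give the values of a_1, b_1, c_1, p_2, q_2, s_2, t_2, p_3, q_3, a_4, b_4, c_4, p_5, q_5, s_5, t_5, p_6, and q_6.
a_1 = 224; b_1 = 140; c_1 = 68; p_2 = 92; q_2 = 304; s_2 = 148; t_2 = 336; p_3 = 252; q_3 = 272; a_4 = 128; b_4 = 216; c_4 = 72; p_5 = 144; q_5 = 156; s_5 = 216; t_5 = 256; p_6 = 228; q_6 = 136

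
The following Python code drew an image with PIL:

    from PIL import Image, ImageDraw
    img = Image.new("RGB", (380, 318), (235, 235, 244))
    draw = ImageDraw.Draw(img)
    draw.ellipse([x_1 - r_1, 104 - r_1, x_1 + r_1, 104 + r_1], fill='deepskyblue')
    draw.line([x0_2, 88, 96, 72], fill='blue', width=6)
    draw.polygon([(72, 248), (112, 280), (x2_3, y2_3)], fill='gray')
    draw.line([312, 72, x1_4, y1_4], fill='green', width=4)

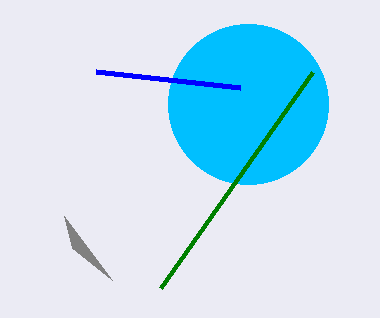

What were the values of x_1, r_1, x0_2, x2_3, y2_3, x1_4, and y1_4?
x_1 = 248, r_1 = 80, x0_2 = 240, x2_3 = 64, y2_3 = 216, x1_4 = 160, y1_4 = 288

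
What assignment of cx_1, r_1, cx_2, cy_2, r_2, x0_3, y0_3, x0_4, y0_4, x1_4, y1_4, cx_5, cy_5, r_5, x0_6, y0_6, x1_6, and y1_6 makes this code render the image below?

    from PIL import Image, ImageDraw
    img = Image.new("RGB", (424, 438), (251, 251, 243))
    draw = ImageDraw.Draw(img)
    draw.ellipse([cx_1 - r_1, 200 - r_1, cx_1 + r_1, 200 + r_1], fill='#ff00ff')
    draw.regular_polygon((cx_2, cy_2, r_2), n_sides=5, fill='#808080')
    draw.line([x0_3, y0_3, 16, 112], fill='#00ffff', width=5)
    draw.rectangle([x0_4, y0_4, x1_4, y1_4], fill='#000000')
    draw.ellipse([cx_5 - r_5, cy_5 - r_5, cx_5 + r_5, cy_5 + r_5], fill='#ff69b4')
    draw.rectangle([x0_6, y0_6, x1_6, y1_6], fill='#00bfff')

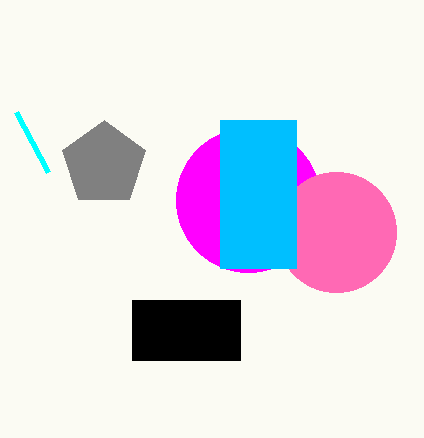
cx_1 = 248, r_1 = 72, cx_2 = 104, cy_2 = 164, r_2 = 44, x0_3 = 48, y0_3 = 172, x0_4 = 132, y0_4 = 300, x1_4 = 240, y1_4 = 360, cx_5 = 336, cy_5 = 232, r_5 = 60, x0_6 = 220, y0_6 = 120, x1_6 = 296, y1_6 = 268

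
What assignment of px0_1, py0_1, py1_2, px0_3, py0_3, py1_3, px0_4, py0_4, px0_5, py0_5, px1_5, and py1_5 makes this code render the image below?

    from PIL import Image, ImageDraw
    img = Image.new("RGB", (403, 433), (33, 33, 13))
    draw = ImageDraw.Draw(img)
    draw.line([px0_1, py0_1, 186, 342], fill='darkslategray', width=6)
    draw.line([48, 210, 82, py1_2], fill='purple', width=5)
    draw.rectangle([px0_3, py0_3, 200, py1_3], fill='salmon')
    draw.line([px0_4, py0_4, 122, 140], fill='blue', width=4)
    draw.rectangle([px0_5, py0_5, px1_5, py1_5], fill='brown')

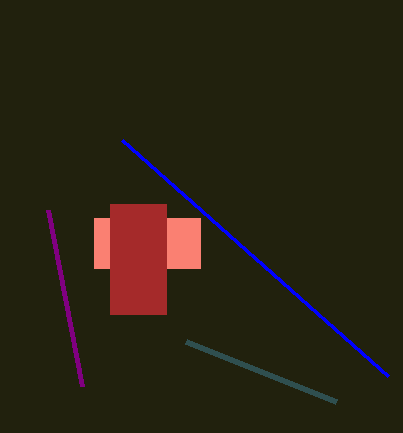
px0_1 = 336
py0_1 = 402
py1_2 = 386
px0_3 = 94
py0_3 = 218
py1_3 = 268
px0_4 = 388
py0_4 = 376
px0_5 = 110
py0_5 = 204
px1_5 = 166
py1_5 = 314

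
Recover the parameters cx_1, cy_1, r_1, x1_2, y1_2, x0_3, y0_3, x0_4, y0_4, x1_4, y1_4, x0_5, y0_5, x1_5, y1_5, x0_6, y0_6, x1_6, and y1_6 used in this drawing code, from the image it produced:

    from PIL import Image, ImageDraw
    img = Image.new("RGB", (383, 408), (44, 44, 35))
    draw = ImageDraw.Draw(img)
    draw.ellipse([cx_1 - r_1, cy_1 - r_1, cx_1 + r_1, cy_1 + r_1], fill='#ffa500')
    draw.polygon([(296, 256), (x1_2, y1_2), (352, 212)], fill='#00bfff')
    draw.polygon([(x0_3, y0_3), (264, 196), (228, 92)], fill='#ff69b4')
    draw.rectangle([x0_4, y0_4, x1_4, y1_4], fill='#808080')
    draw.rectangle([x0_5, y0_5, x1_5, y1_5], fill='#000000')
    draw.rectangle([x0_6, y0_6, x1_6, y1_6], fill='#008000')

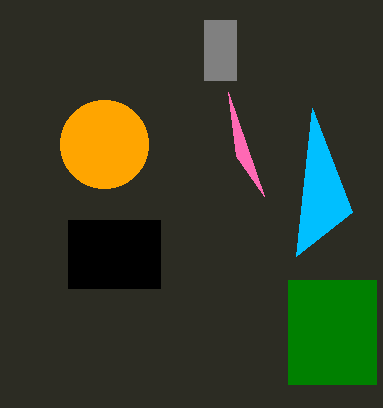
cx_1 = 104; cy_1 = 144; r_1 = 44; x1_2 = 312; y1_2 = 108; x0_3 = 236; y0_3 = 156; x0_4 = 204; y0_4 = 20; x1_4 = 236; y1_4 = 80; x0_5 = 68; y0_5 = 220; x1_5 = 160; y1_5 = 288; x0_6 = 288; y0_6 = 280; x1_6 = 376; y1_6 = 384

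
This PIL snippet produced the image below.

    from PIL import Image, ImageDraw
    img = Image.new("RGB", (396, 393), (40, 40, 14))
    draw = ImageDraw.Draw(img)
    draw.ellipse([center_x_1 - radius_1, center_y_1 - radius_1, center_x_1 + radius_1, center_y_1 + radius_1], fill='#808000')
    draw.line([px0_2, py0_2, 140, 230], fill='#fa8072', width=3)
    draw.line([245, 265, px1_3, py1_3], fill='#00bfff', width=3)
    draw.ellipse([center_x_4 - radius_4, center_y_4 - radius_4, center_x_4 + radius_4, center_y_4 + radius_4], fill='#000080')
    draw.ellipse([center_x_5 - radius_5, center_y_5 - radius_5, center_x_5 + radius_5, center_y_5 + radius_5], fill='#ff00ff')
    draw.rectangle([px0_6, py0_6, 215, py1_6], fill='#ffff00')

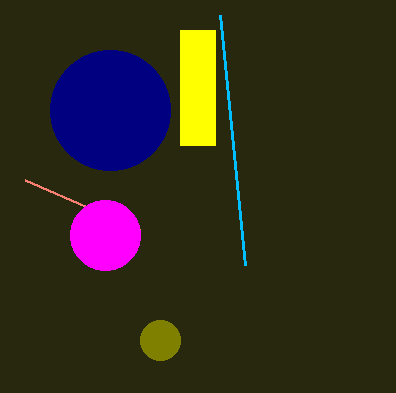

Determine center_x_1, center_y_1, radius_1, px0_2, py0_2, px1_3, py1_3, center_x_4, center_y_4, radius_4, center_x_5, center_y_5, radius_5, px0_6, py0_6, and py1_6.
center_x_1 = 160
center_y_1 = 340
radius_1 = 20
px0_2 = 25
py0_2 = 180
px1_3 = 220
py1_3 = 15
center_x_4 = 110
center_y_4 = 110
radius_4 = 60
center_x_5 = 105
center_y_5 = 235
radius_5 = 35
px0_6 = 180
py0_6 = 30
py1_6 = 145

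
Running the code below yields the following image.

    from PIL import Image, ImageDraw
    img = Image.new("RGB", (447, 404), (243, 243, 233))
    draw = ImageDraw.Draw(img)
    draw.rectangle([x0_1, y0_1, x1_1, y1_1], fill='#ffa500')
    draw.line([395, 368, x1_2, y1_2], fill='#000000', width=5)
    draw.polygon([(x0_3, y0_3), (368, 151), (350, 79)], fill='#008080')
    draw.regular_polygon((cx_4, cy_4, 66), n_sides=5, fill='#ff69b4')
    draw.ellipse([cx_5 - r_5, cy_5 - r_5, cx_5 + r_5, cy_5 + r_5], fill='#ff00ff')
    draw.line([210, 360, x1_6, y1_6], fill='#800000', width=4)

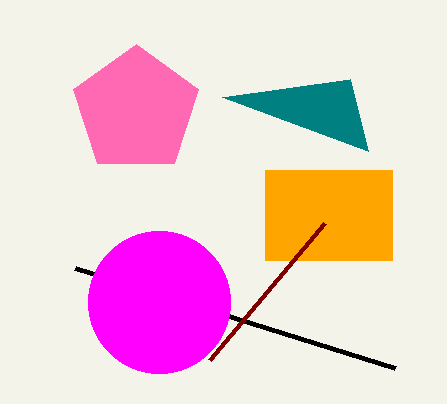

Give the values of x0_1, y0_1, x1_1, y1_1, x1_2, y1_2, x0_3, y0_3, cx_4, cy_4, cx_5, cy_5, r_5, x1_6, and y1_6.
x0_1 = 265
y0_1 = 170
x1_1 = 392
y1_1 = 260
x1_2 = 75
y1_2 = 268
x0_3 = 222
y0_3 = 97
cx_4 = 136
cy_4 = 110
cx_5 = 159
cy_5 = 302
r_5 = 71
x1_6 = 325
y1_6 = 223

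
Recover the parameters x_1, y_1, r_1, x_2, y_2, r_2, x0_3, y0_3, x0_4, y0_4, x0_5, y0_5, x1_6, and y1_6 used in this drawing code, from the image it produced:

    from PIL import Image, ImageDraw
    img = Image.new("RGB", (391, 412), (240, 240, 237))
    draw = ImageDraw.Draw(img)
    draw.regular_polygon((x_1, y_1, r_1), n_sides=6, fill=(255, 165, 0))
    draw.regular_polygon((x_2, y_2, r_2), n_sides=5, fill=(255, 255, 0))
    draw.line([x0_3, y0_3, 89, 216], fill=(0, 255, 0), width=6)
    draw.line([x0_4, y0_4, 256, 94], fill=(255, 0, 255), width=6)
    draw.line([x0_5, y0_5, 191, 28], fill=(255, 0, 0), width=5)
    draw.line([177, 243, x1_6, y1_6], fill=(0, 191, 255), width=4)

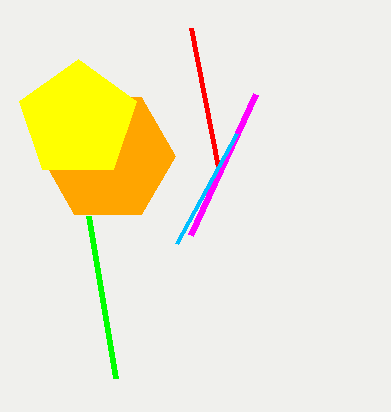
x_1 = 108, y_1 = 156, r_1 = 67, x_2 = 78, y_2 = 120, r_2 = 61, x0_3 = 116, y0_3 = 378, x0_4 = 191, y0_4 = 235, x0_5 = 218, y0_5 = 167, x1_6 = 237, y1_6 = 133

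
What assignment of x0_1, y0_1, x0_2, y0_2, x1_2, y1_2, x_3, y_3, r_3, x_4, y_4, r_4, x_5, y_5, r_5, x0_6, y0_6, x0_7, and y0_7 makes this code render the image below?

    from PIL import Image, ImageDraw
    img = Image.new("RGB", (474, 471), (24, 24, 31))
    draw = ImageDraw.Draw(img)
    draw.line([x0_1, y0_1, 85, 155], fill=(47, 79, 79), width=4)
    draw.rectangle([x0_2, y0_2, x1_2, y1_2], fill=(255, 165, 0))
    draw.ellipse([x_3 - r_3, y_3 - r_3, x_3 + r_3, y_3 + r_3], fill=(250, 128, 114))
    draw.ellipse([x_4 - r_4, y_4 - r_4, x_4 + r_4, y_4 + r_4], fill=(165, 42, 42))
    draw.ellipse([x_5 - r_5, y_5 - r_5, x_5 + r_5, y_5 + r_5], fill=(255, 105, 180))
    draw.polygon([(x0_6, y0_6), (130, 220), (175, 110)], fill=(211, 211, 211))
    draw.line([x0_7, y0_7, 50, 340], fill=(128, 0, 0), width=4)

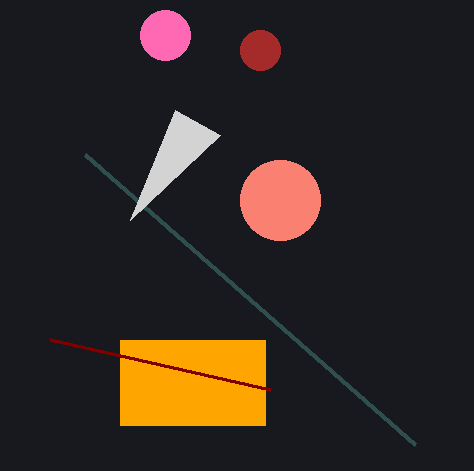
x0_1 = 415
y0_1 = 445
x0_2 = 120
y0_2 = 340
x1_2 = 265
y1_2 = 425
x_3 = 280
y_3 = 200
r_3 = 40
x_4 = 260
y_4 = 50
r_4 = 20
x_5 = 165
y_5 = 35
r_5 = 25
x0_6 = 220
y0_6 = 135
x0_7 = 270
y0_7 = 390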